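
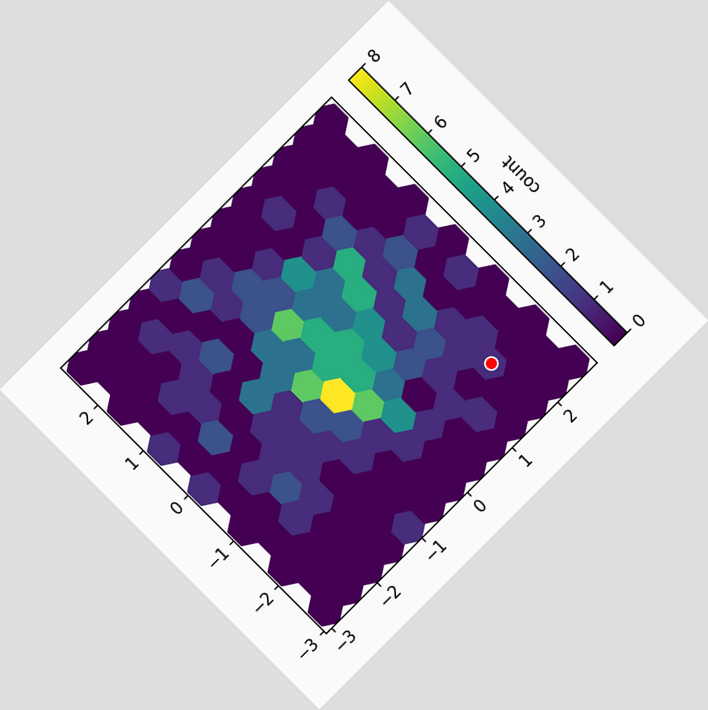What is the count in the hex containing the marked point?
The chart is tilted about 45° counter-clockwise. The marked hex reads 1 on the colorbar.

1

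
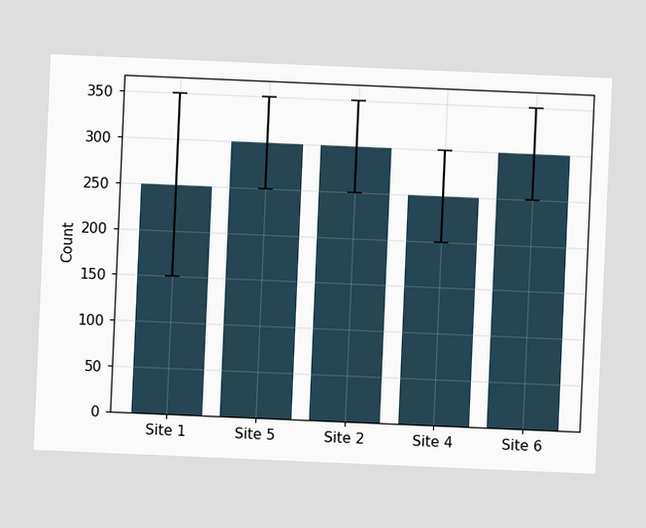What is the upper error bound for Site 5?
350

The chart is tilted about 2° clockwise. The Site 5 bar's upper whisker reaches 350.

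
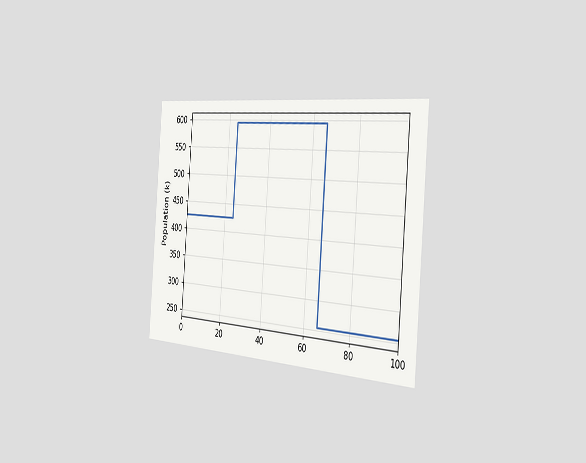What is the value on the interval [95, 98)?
255k

The chart is tilted about 4° clockwise and viewed slightly from the right. On [95, 98) the step sits at 255k.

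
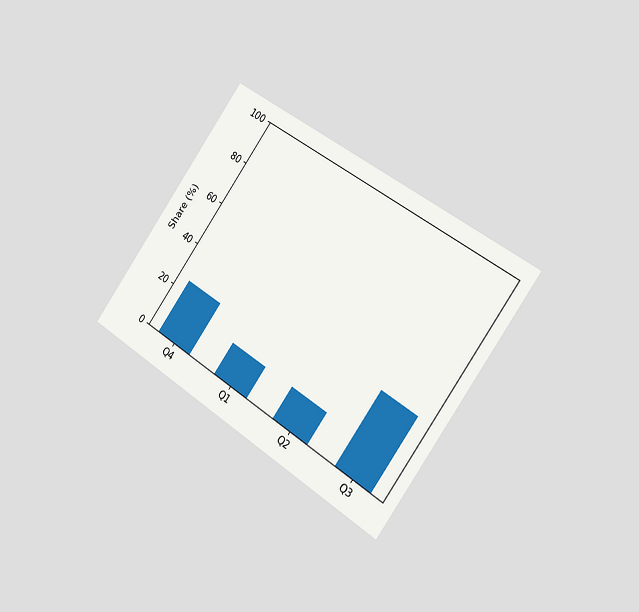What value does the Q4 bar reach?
25%

The chart is tilted about 35° clockwise and viewed slightly from the right. Reading along the chart's y-axis, the Q4 bar reaches 25%.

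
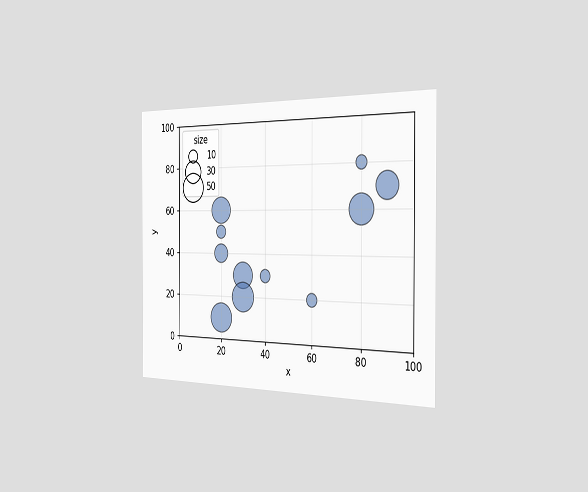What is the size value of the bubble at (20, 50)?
The chart is viewed slightly from the right. Matching the bubble at (20, 50) against the size legend gives 10.

10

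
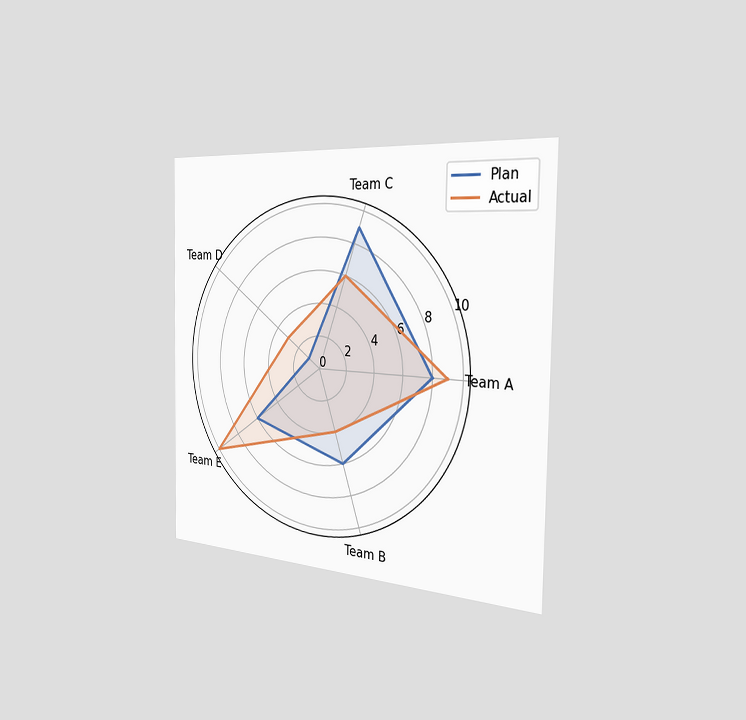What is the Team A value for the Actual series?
The chart is viewed slightly from the right. On the Team A axis, Actual reaches 9.

9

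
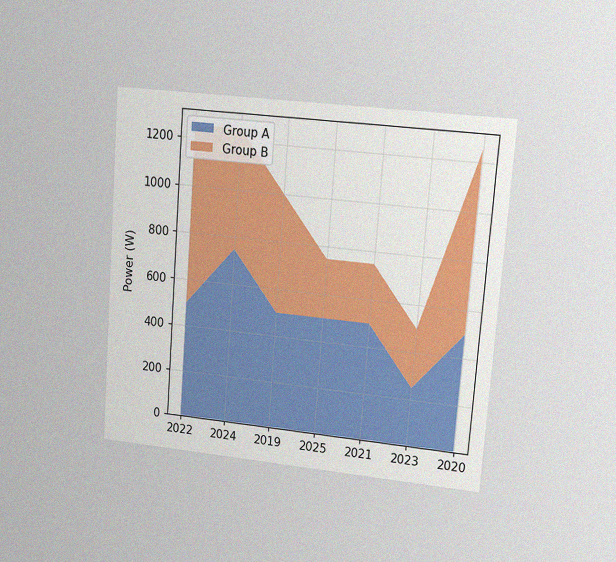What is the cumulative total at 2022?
The chart is tilted about 4° clockwise and viewed at a slight angle, with some photo noise. The stacked total at 2022 reaches 1250W.

1250W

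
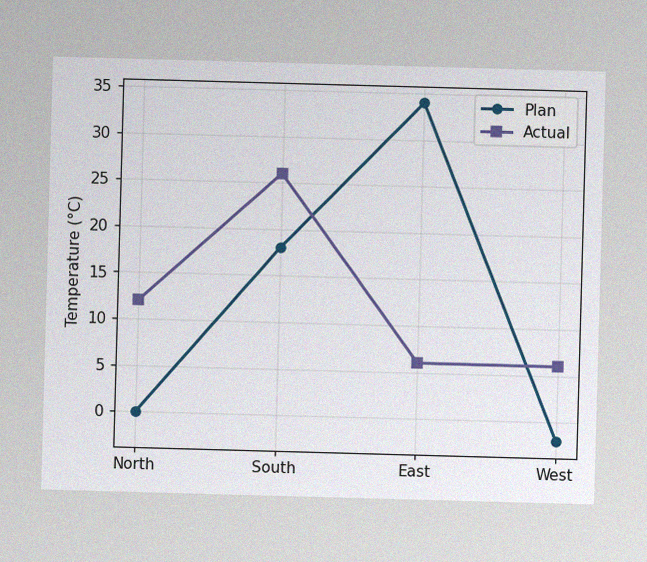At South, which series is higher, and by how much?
The image has some photo noise and uneven lighting. At South, Actual sits above the other line by 8°C.

Actual, by 8°C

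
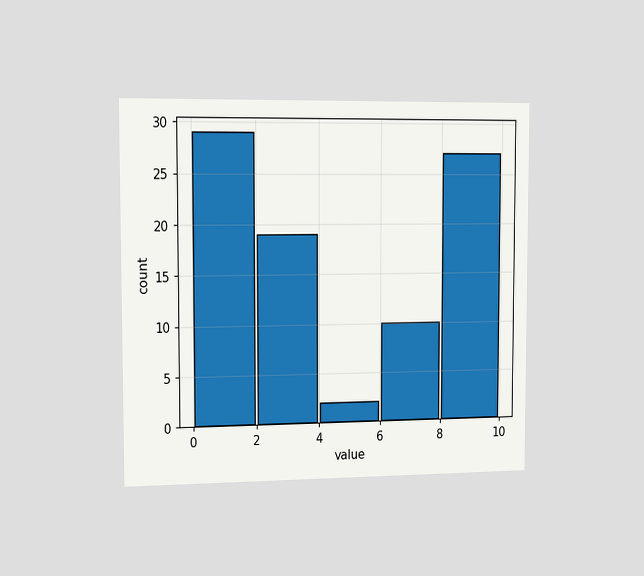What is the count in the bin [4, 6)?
2

The chart is viewed slightly from the left. The [4, 6) bin has height 2.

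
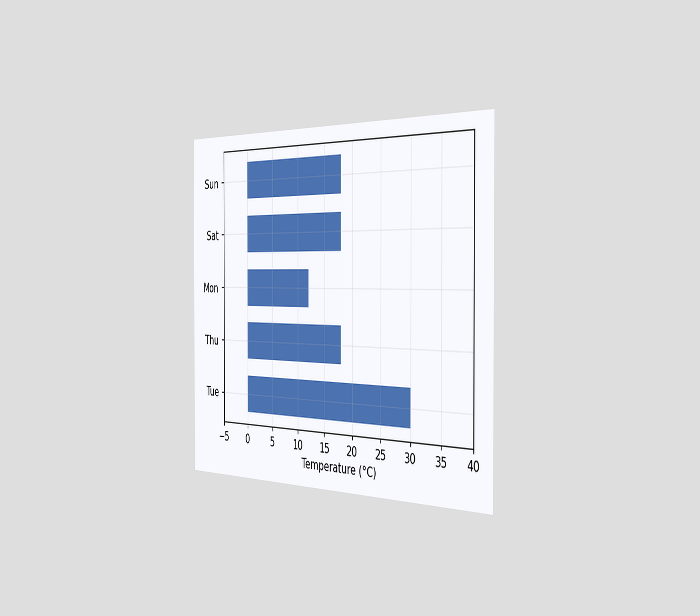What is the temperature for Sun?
The chart is viewed slightly from the right. Reading along the chart's x-axis, the Sun bar reaches 18°C.

18°C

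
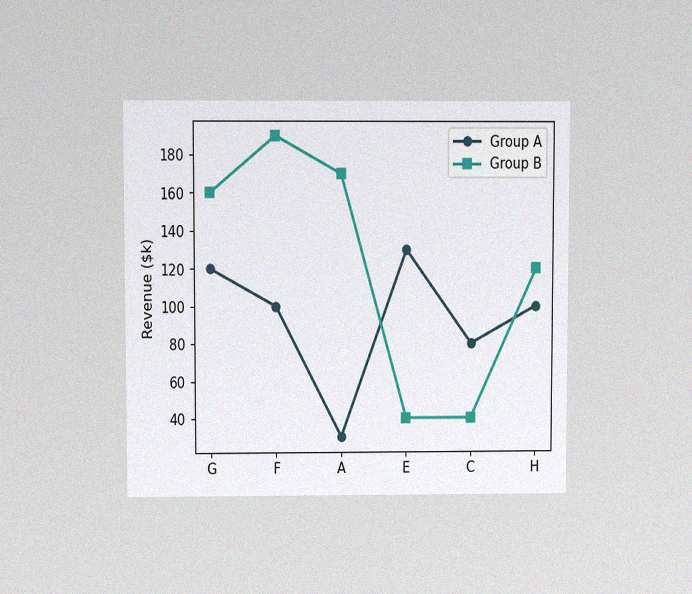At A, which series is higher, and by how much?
The chart is viewed at a slight angle, with some photo noise. At A, Group B sits above the other line by $140k.

Group B, by $140k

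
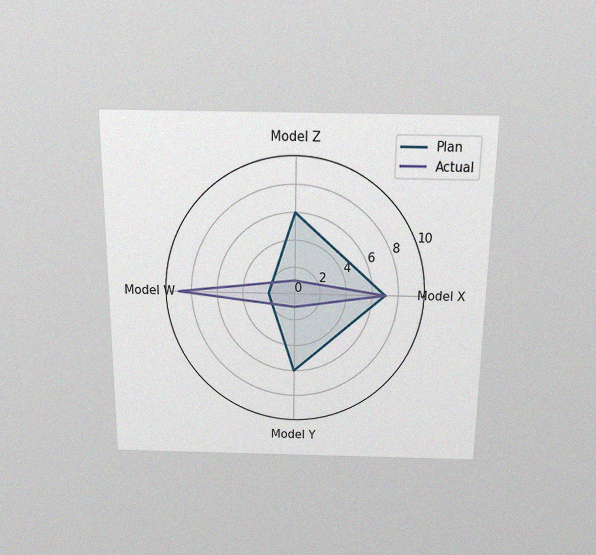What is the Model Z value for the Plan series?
The chart is viewed slightly from above, with some photo noise. On the Model Z axis, Plan reaches 6.

6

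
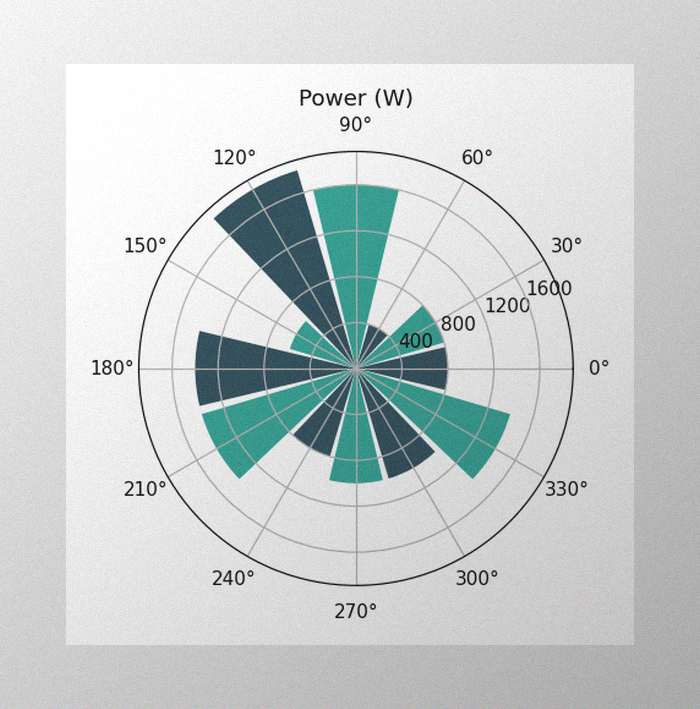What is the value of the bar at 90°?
1600W

The image has some photo noise and uneven lighting. The bar at 90° reaches 1600W on the radial axis.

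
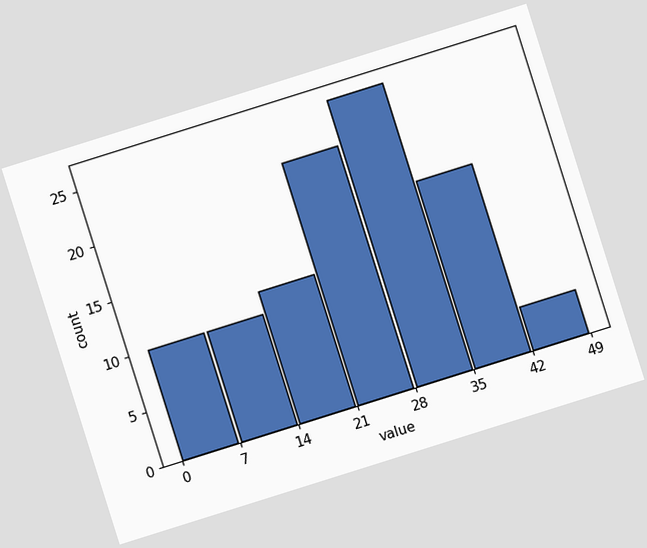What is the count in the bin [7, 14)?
10

The chart is tilted about 17° counter-clockwise. The [7, 14) bin has height 10.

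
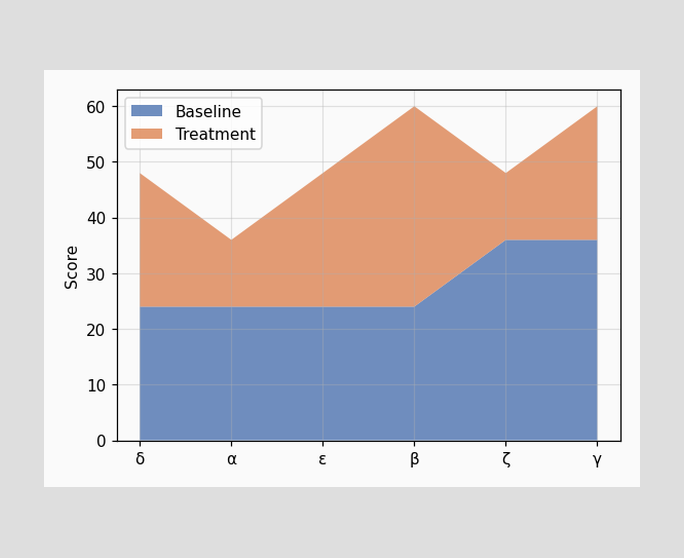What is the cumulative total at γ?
60

The stacked total at γ reaches 60.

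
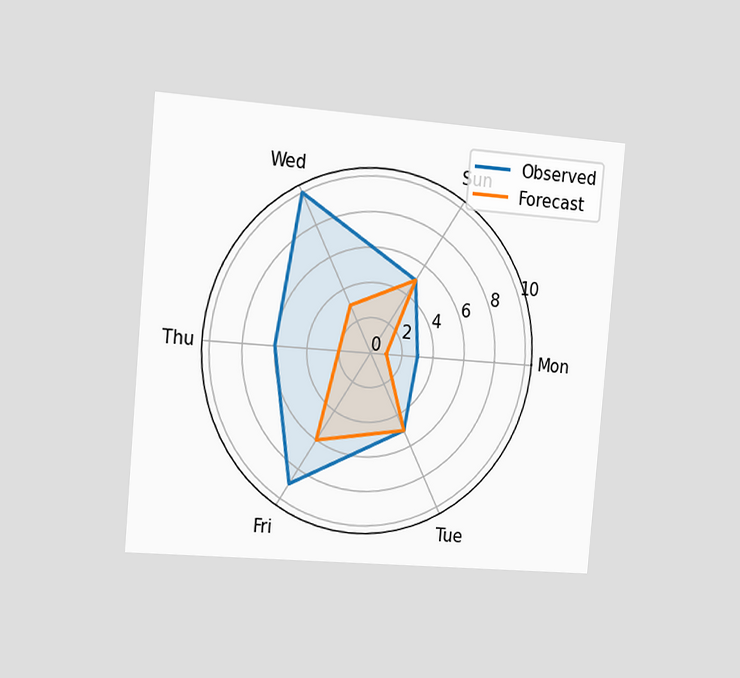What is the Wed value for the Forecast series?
3

The chart is tilted about 5° clockwise and viewed slightly from the left. On the Wed axis, Forecast reaches 3.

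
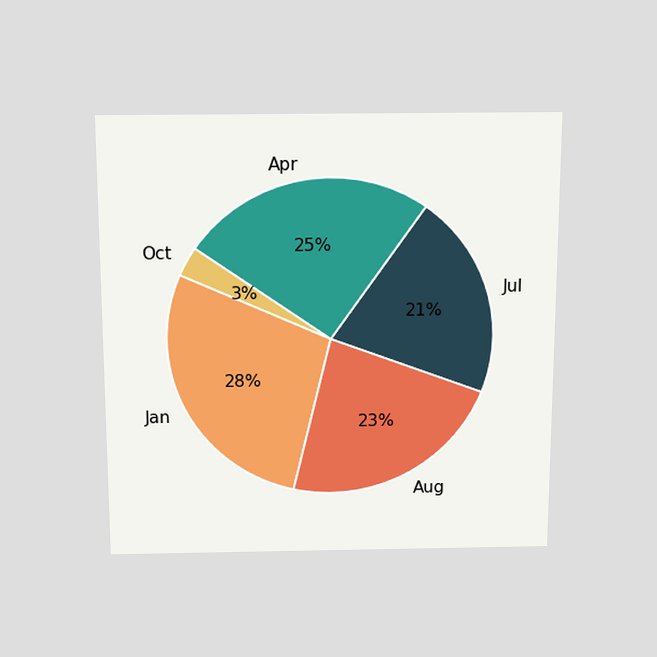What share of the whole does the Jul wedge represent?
The chart is viewed slightly from above. The Jul slice takes up 21% of the pie.

21%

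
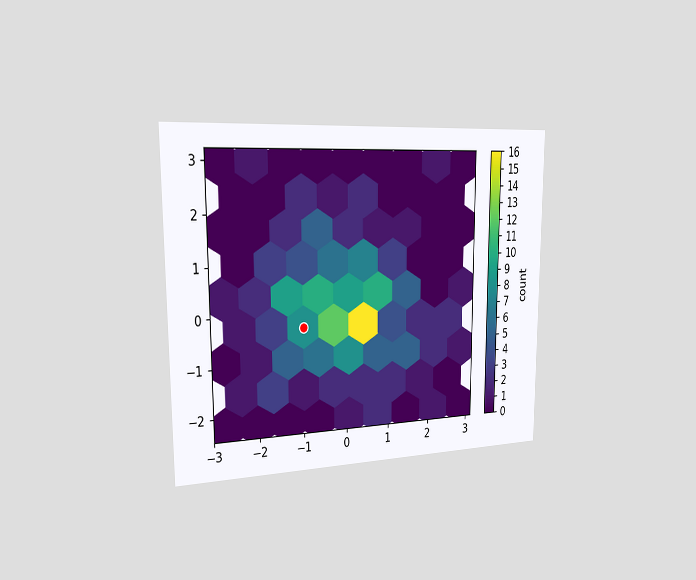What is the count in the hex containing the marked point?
8

The chart is viewed slightly from the left. The marked hex reads 8 on the colorbar.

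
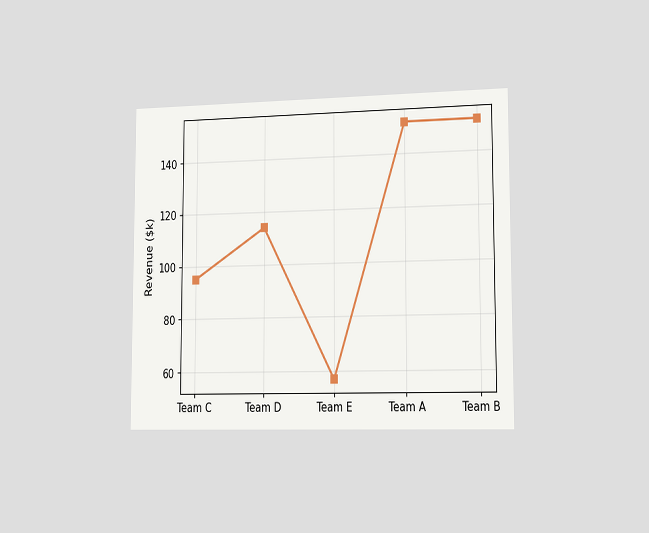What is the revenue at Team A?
$152k

The chart is viewed slightly from the right. At Team A, the line is at $152k.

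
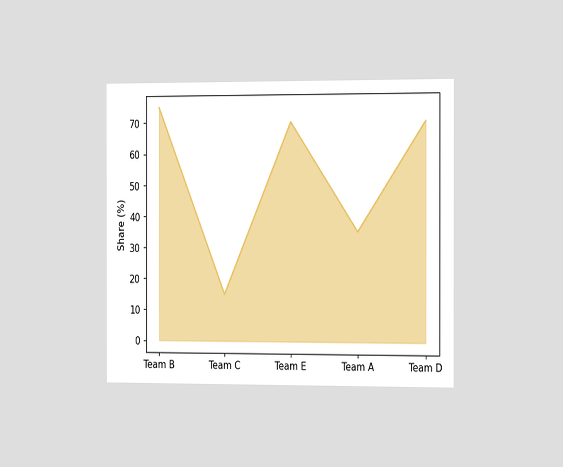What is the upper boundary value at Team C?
The chart is viewed slightly from the right. At Team C the upper boundary is at 15%.

15%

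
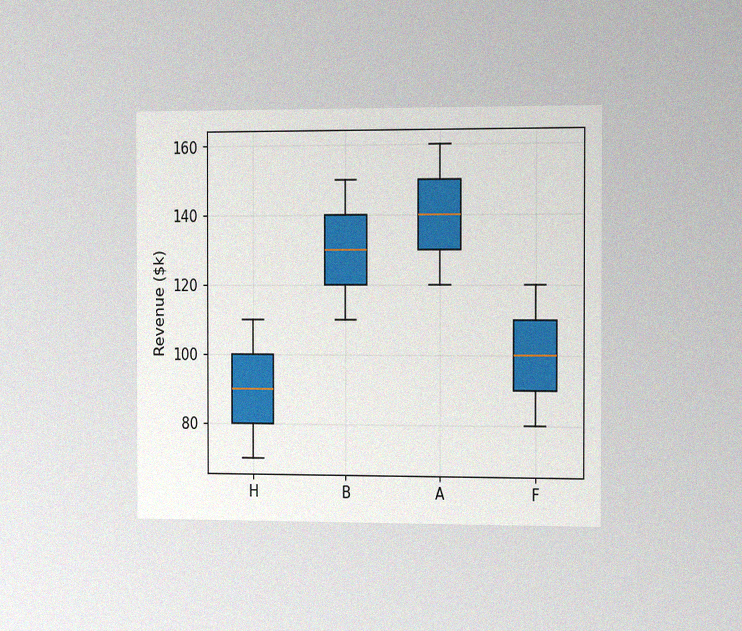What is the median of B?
$130k

The chart is viewed slightly from the right, with some photo noise. The median line in the B box sits at $130k.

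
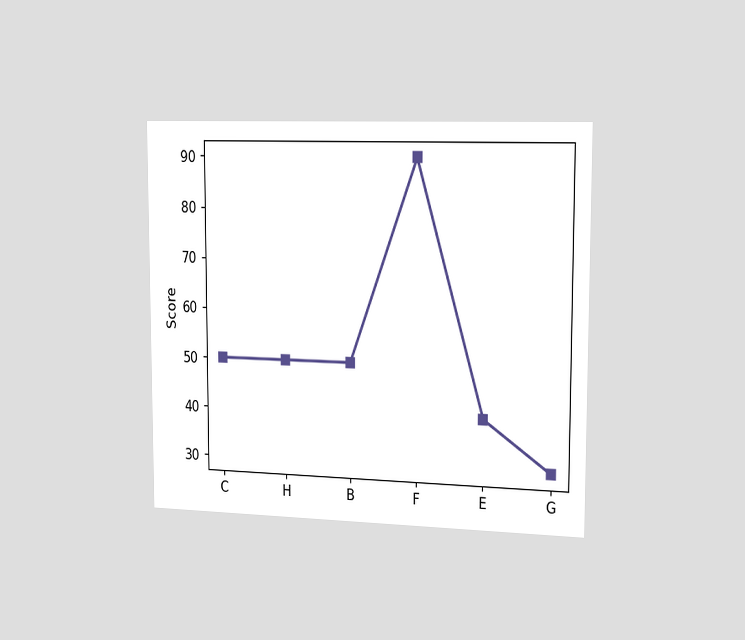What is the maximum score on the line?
The chart is viewed slightly from the right. The highest point is at F, and reading across to the y-axis gives 90.

90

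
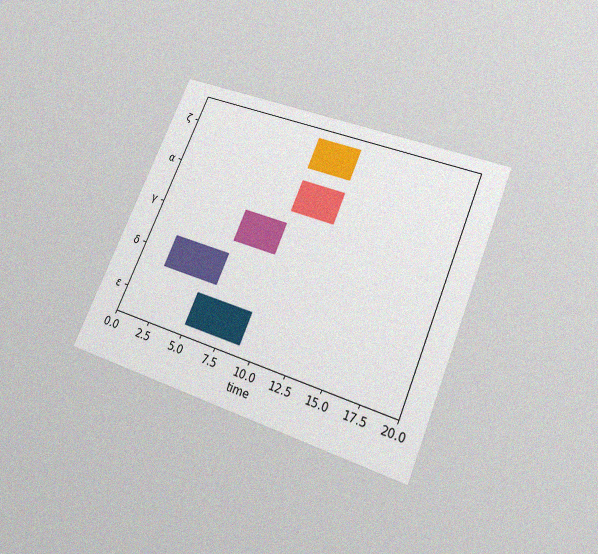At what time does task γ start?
6

The chart is tilted about 23° clockwise and viewed slightly from below, with some photo noise. The γ bar begins at t=6.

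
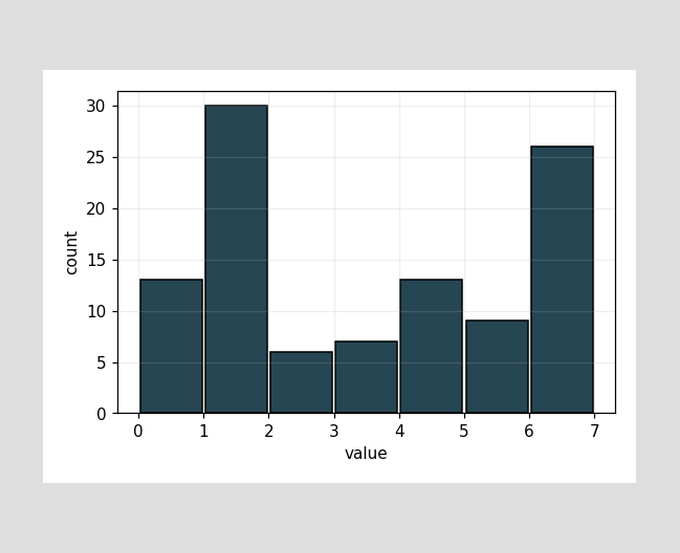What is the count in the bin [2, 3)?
6

The [2, 3) bin has height 6.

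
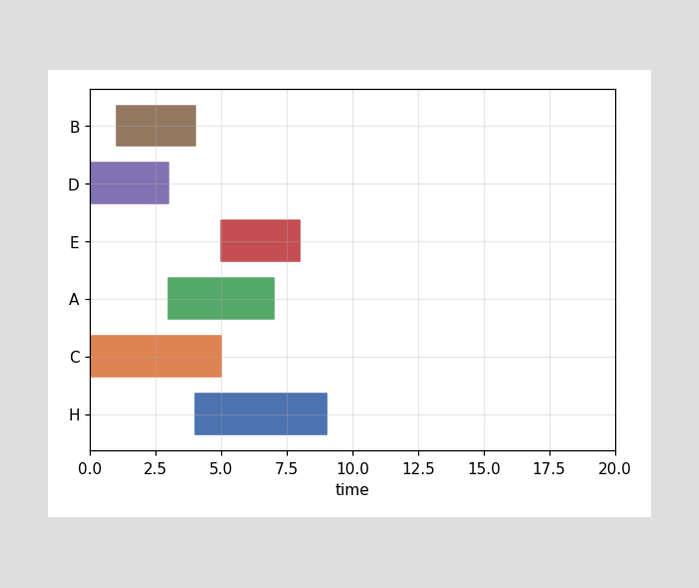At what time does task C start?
The C bar begins at t=0.

0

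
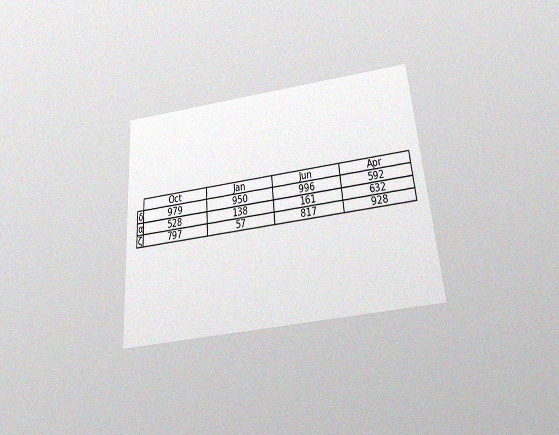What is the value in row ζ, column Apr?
The chart is tilted about 4° counter-clockwise and viewed slightly from below, with some photo noise. The (ζ, Apr) cell reads 928.

928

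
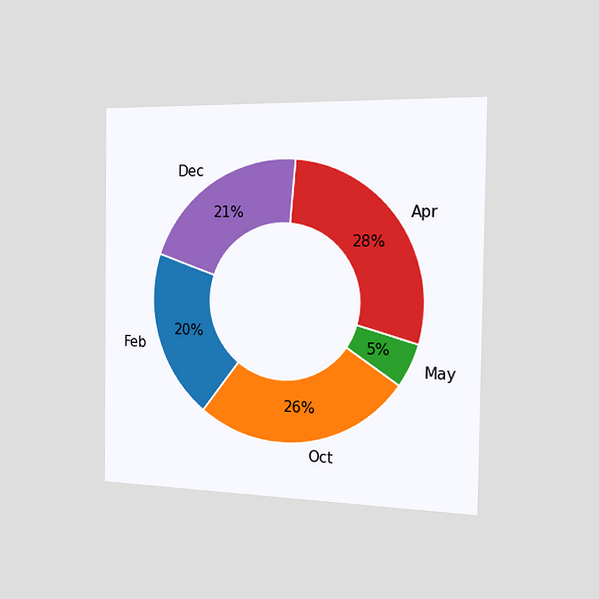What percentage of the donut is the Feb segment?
The chart is viewed slightly from the right. The Feb segment takes up 20% of the ring.

20%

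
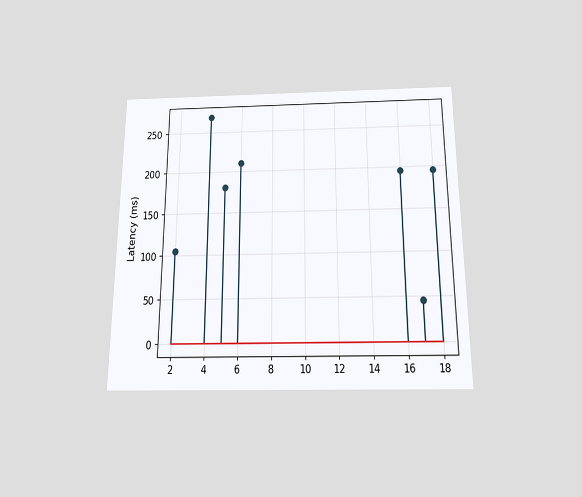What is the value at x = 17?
The chart is viewed slightly from below. The stem at x=17 reaches 45ms.

45ms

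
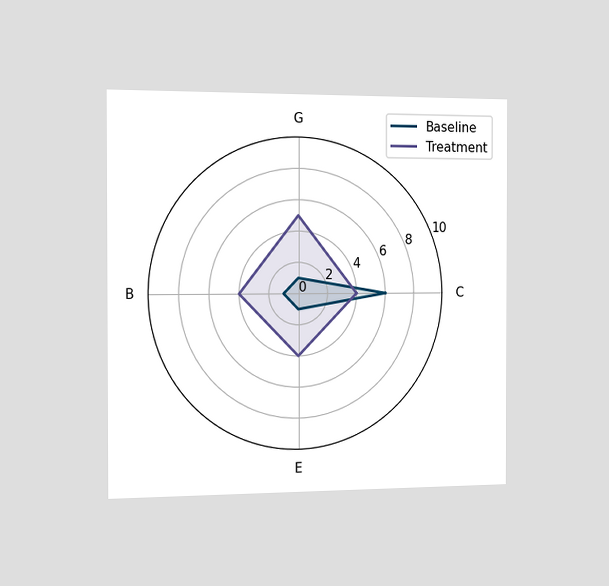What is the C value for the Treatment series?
The chart is viewed slightly from the left. On the C axis, Treatment reaches 4.

4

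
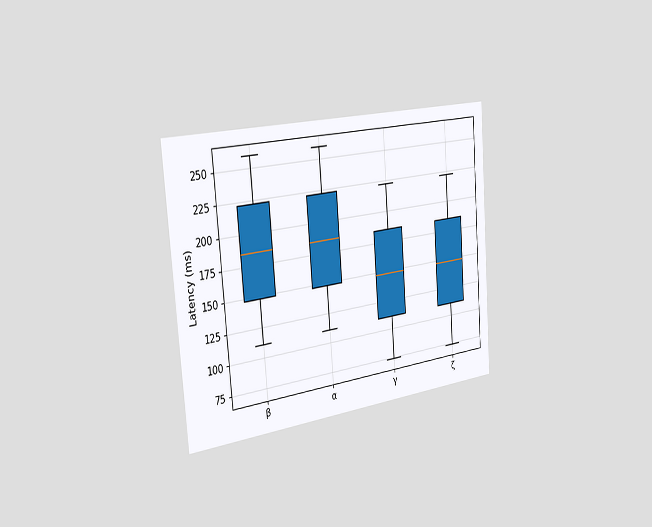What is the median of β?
185ms

The chart is tilted about 4° counter-clockwise and viewed slightly from the left. The median line in the β box sits at 185ms.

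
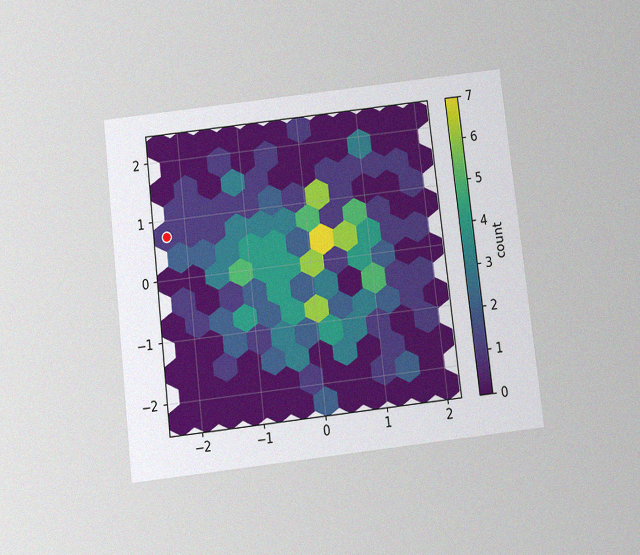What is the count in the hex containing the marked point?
The chart is tilted about 7° counter-clockwise and viewed slightly from below, with some photo noise. The marked hex reads 1 on the colorbar.

1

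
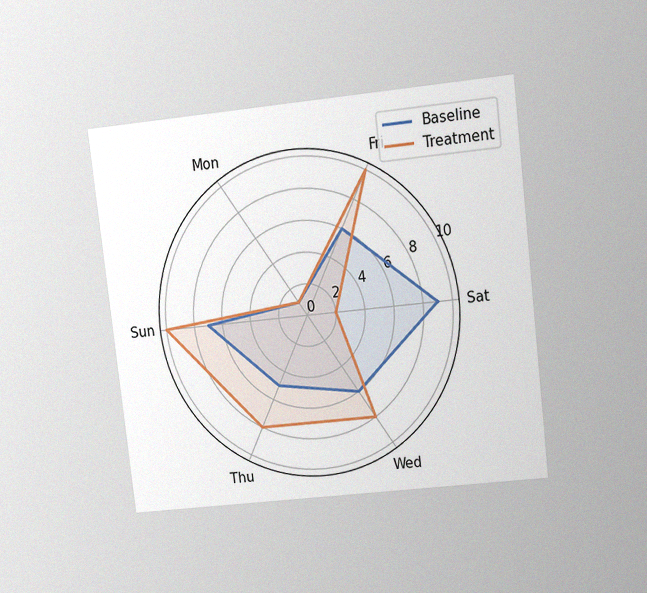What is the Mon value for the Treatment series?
The chart is tilted about 7° counter-clockwise and viewed at a slight angle, with some photo noise. On the Mon axis, Treatment reaches 1.

1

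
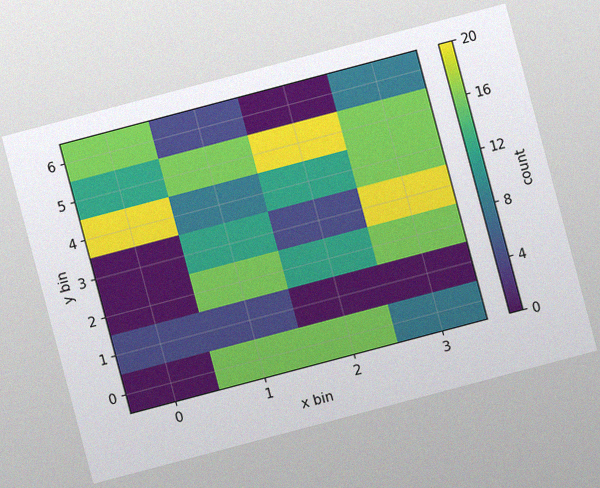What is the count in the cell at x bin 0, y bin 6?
16

The chart is tilted about 15° counter-clockwise, with some photo noise. Matching the cell (0, 6) against the colorbar gives 16.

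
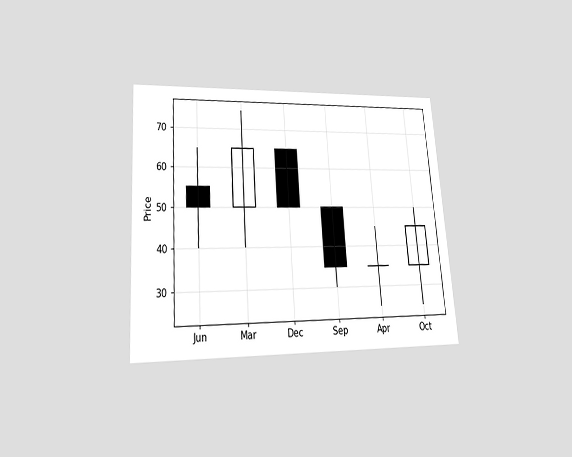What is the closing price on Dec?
50

The chart is tilted about 4° counter-clockwise and viewed at a slight angle. The Dec candle closes at 50.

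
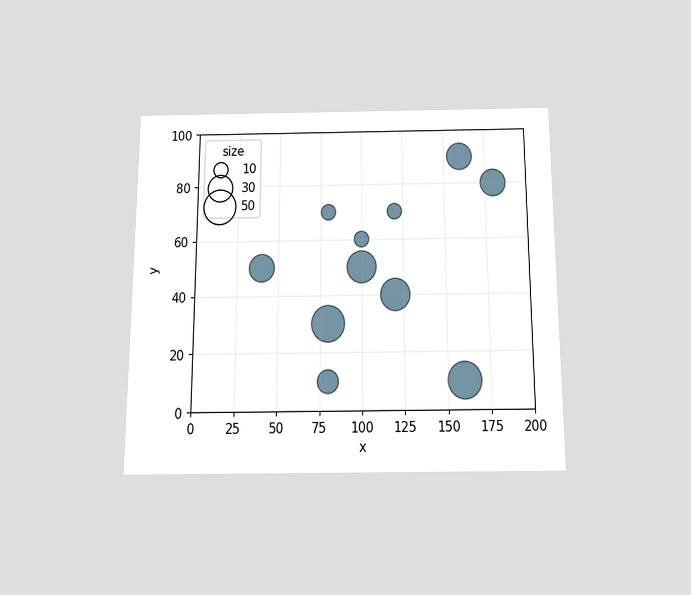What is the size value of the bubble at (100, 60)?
The chart is viewed slightly from below. Matching the bubble at (100, 60) against the size legend gives 10.

10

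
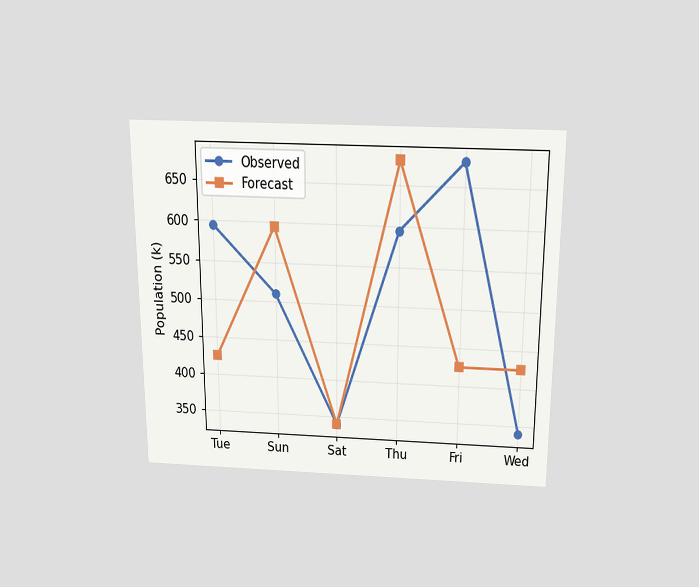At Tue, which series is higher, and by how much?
Observed, by 170k

The chart is viewed slightly from above. At Tue, Observed sits above the other line by 170k.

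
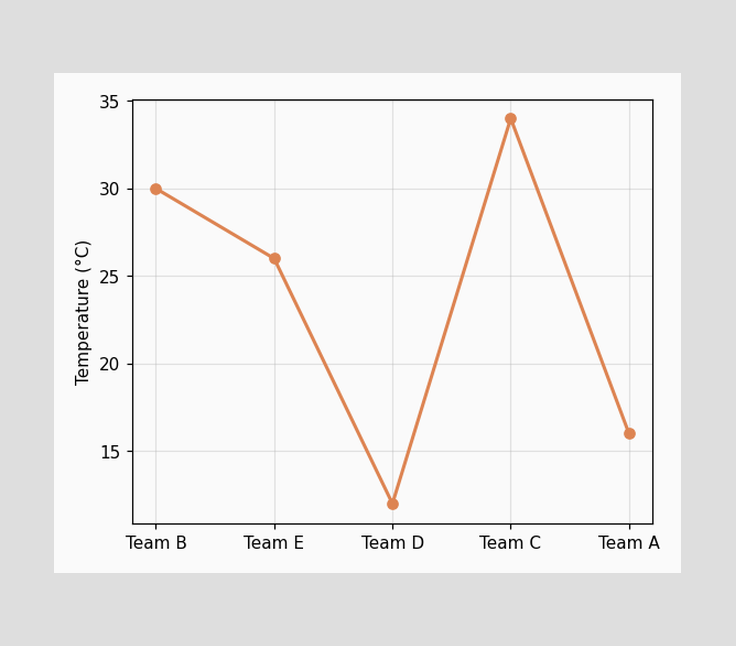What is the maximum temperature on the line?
34°C

The highest point is at Team C, and reading across to the y-axis gives 34°C.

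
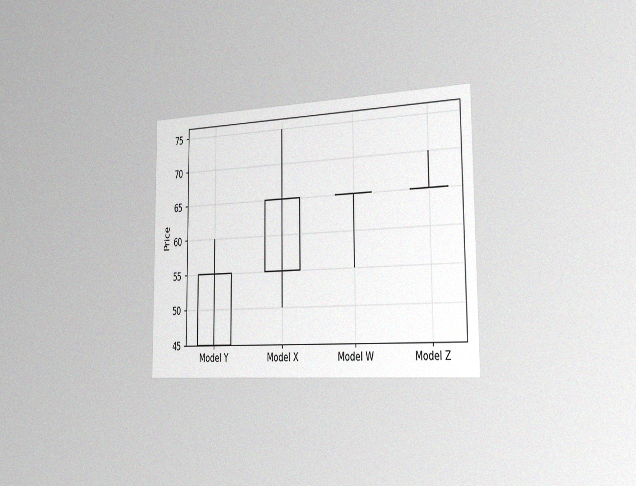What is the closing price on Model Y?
The chart is viewed slightly from the right, with some photo noise. The Model Y candle closes at 55.

55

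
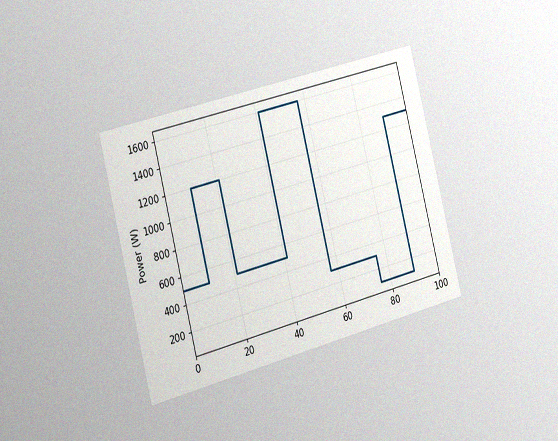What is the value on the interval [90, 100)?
The chart is tilted about 14° counter-clockwise and viewed slightly from the left, with some photo noise. On [90, 100) the step sits at 1300W.

1300W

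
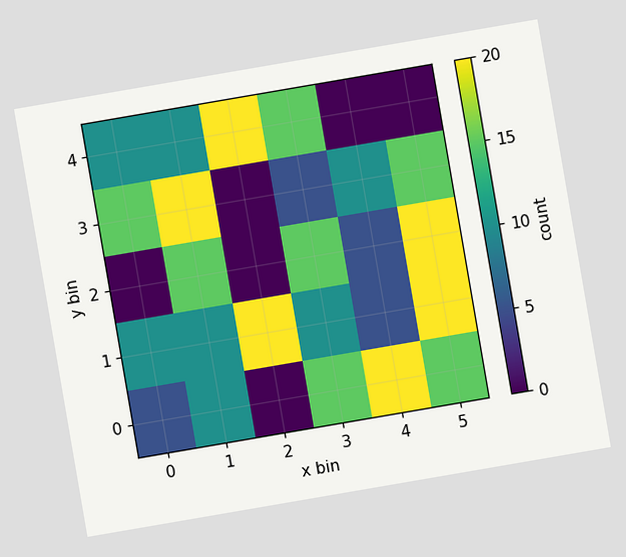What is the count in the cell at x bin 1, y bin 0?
10

The chart is tilted about 10° counter-clockwise. Matching the cell (1, 0) against the colorbar gives 10.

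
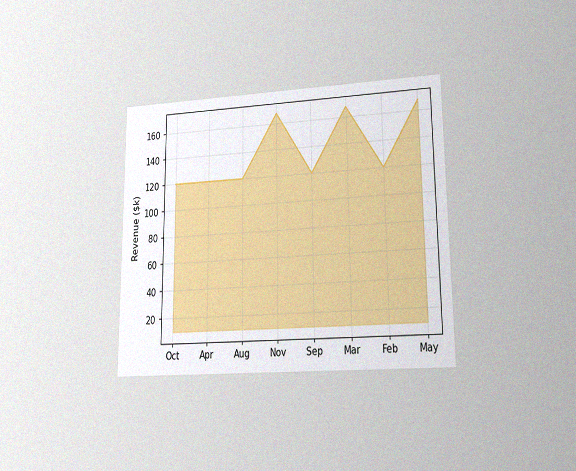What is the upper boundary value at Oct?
$120k

The chart is viewed at a slight angle, with some photo noise. At Oct the upper boundary is at $120k.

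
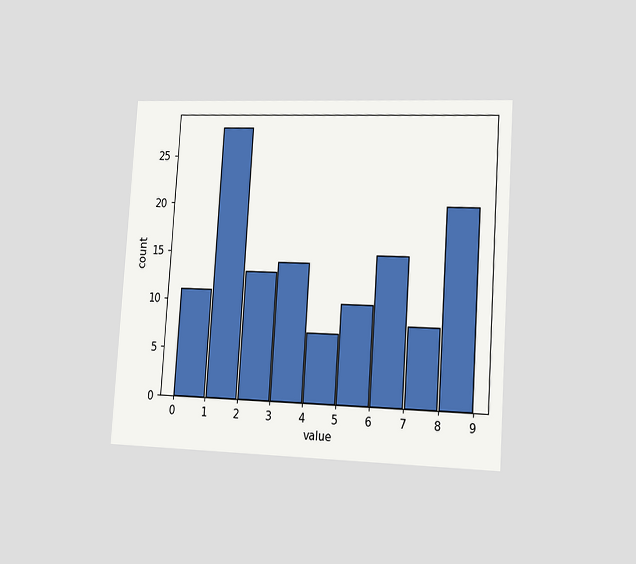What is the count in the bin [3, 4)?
The chart is tilted about 4° clockwise and viewed slightly from the right. The [3, 4) bin has height 14.

14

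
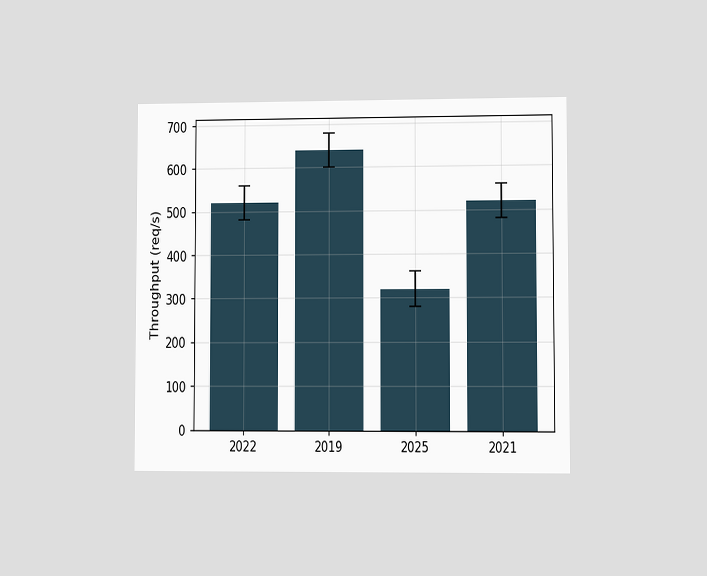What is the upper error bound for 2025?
360req/s

The chart is viewed at a slight angle. The 2025 bar's upper whisker reaches 360req/s.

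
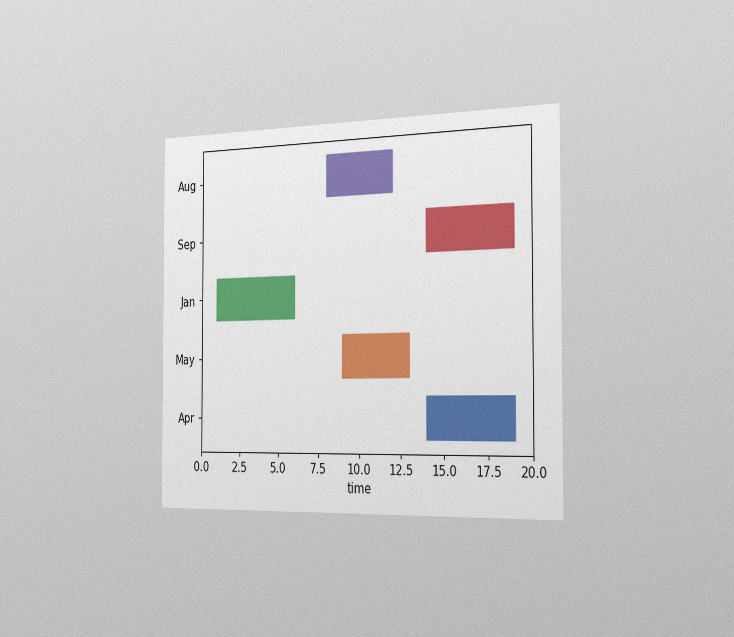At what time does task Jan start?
The chart is viewed slightly from the right, with some photo noise. The Jan bar begins at t=1.

1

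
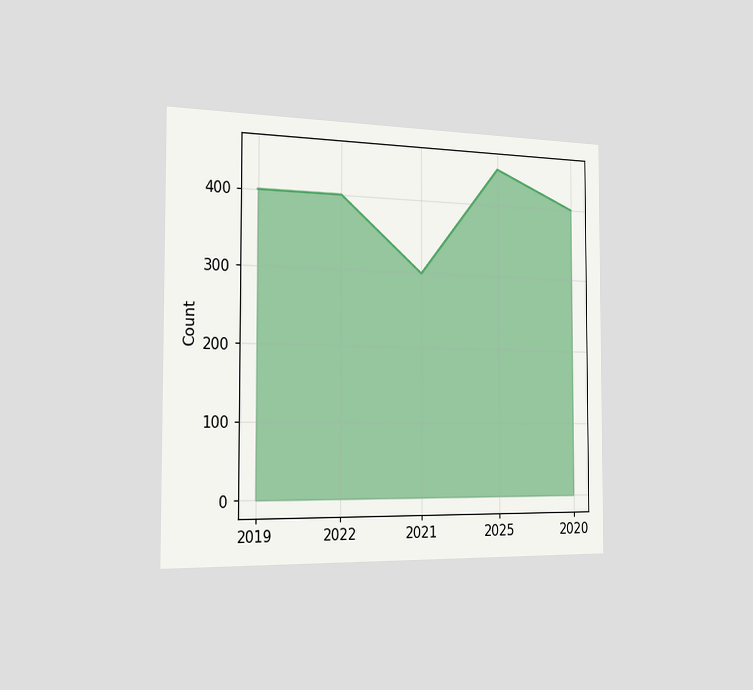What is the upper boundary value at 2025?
450

The chart is viewed slightly from the left. At 2025 the upper boundary is at 450.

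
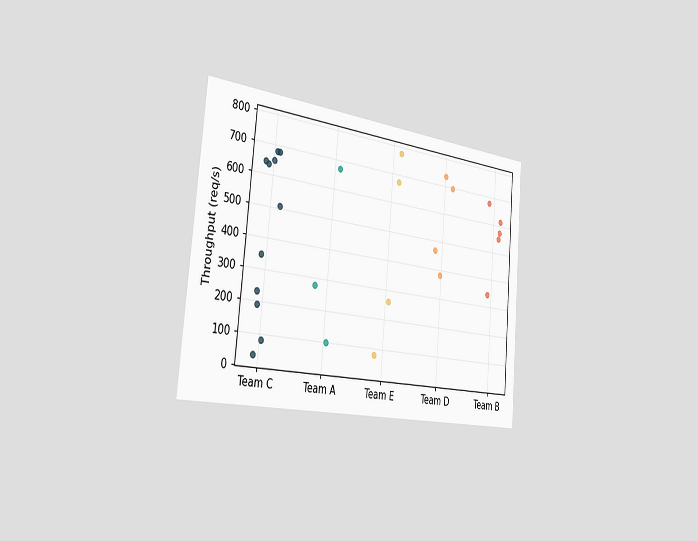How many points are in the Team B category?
The chart is tilted about 5° clockwise and viewed slightly from the left. Counting the markers in the Team B column gives 5.

5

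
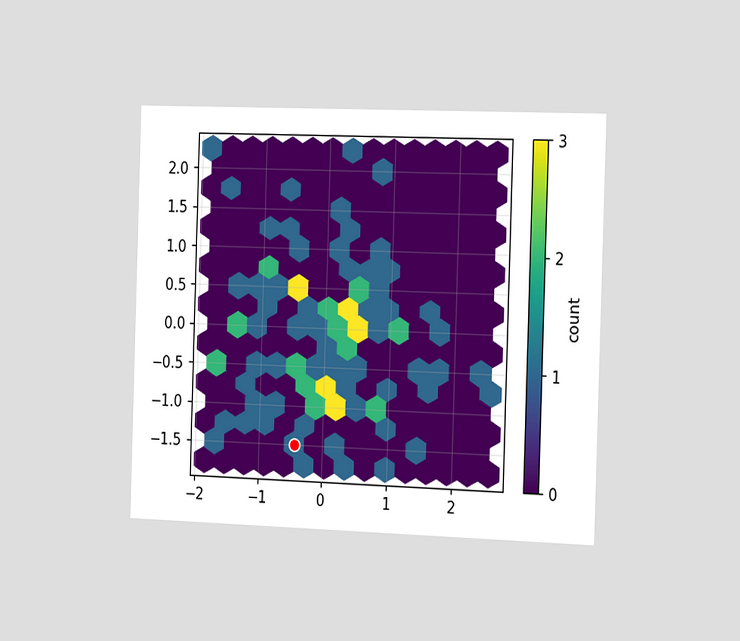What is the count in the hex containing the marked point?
The chart is viewed slightly from the right. The marked hex reads 1 on the colorbar.

1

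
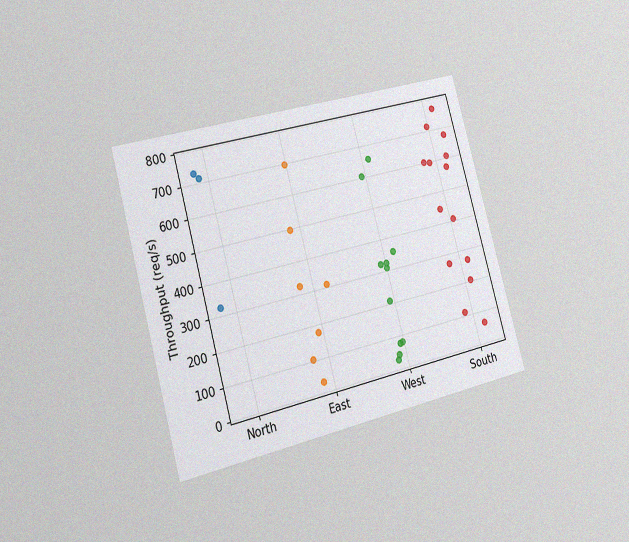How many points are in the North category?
The chart is tilted about 15° counter-clockwise and viewed slightly from the left, with some photo noise. Counting the markers in the North column gives 3.

3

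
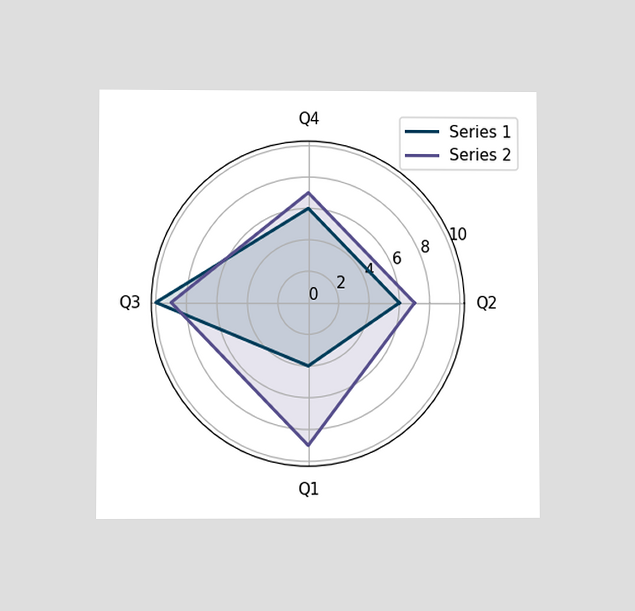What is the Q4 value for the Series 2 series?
The chart is viewed at a slight angle. On the Q4 axis, Series 2 reaches 7.

7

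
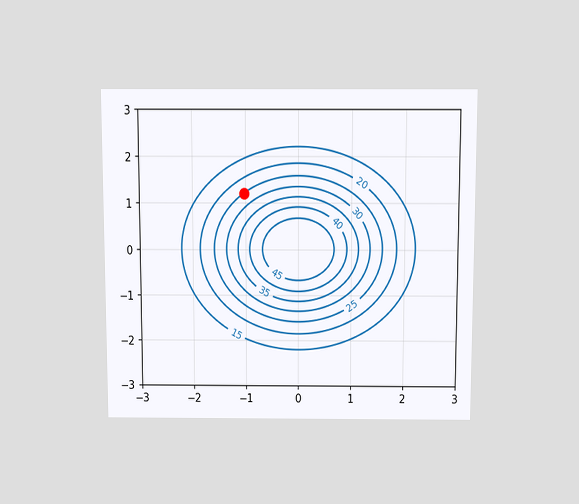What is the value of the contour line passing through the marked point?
25

The chart is viewed slightly from above. The marked point sits on the contour labelled 25.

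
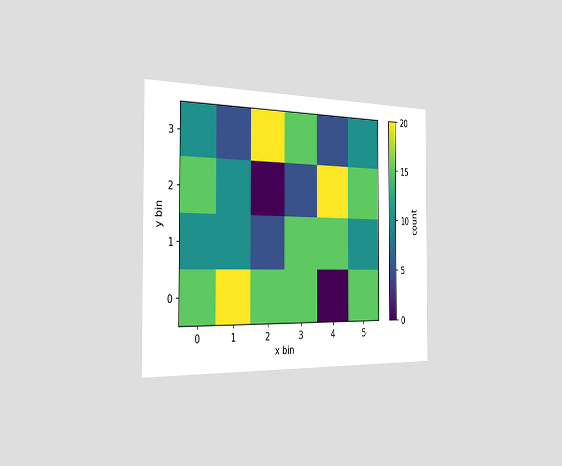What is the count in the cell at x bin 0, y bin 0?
The chart is viewed slightly from the left. Matching the cell (0, 0) against the colorbar gives 15.

15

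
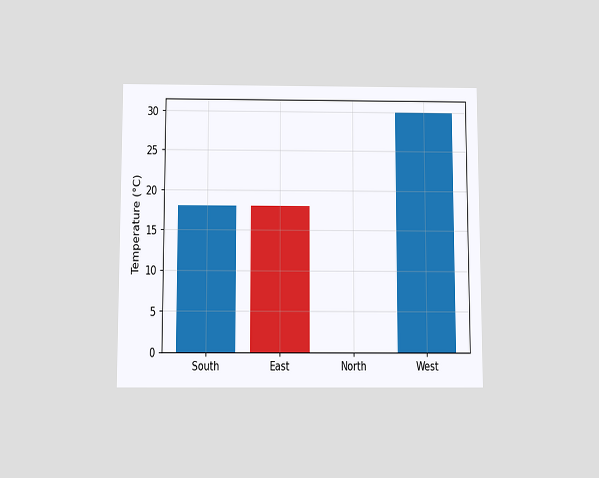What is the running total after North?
0°C

The chart is viewed slightly from below. After North the running total reaches 0°C.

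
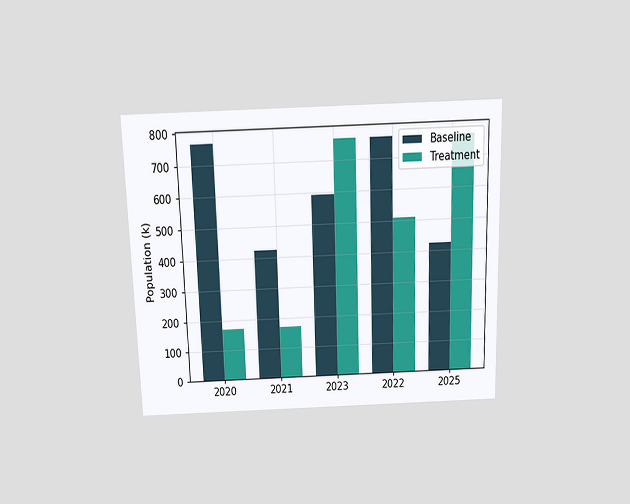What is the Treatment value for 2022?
510k

The chart is viewed slightly from above. The Treatment bar at 2022 reaches 510k on the y-axis.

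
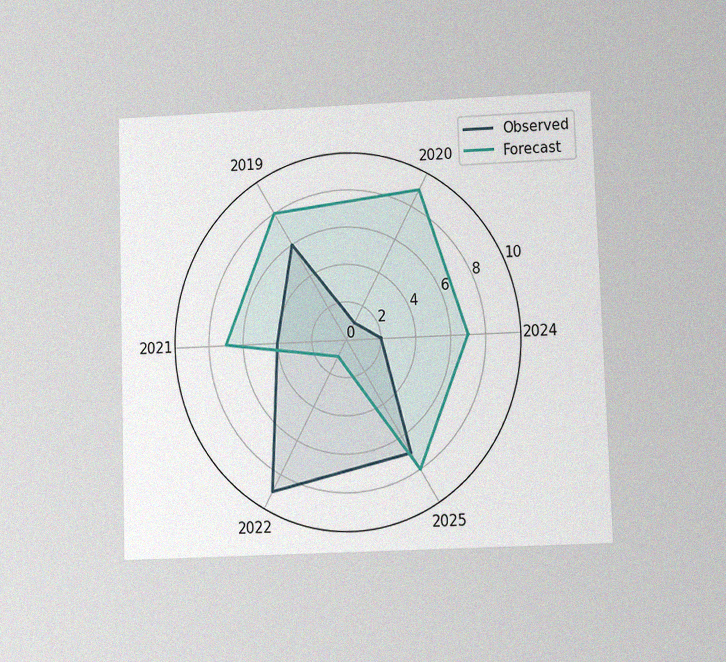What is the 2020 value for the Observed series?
The chart is viewed at a slight angle, with some photo noise. On the 2020 axis, Observed reaches 1.

1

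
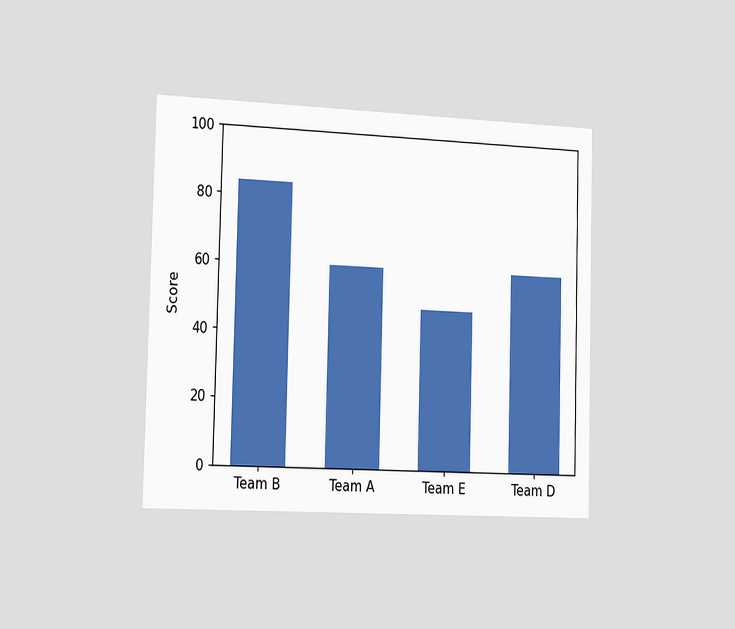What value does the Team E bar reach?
48

The chart is viewed slightly from the left. Reading along the chart's y-axis, the Team E bar reaches 48.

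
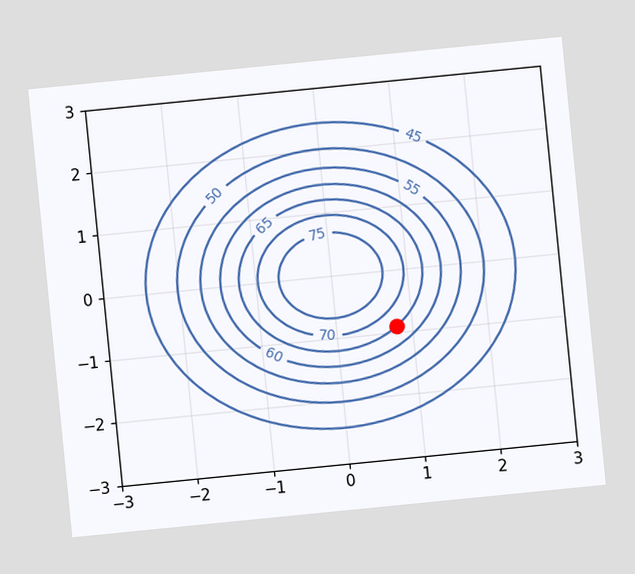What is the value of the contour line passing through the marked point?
The chart is tilted about 6° counter-clockwise. The marked point sits on the contour labelled 65.

65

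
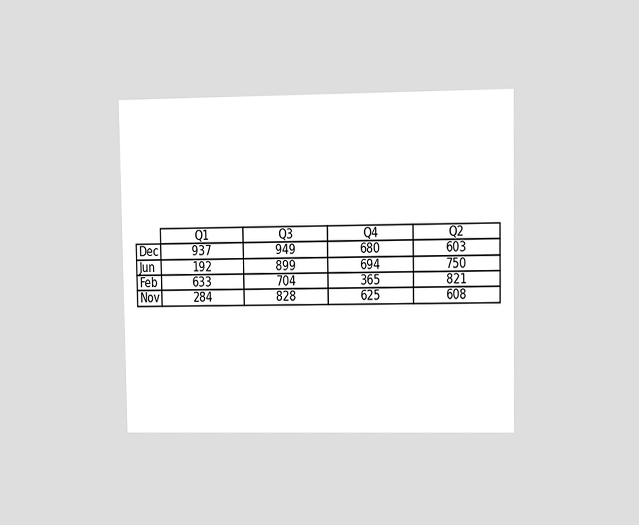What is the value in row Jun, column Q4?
694

The chart is viewed at a slight angle. The (Jun, Q4) cell reads 694.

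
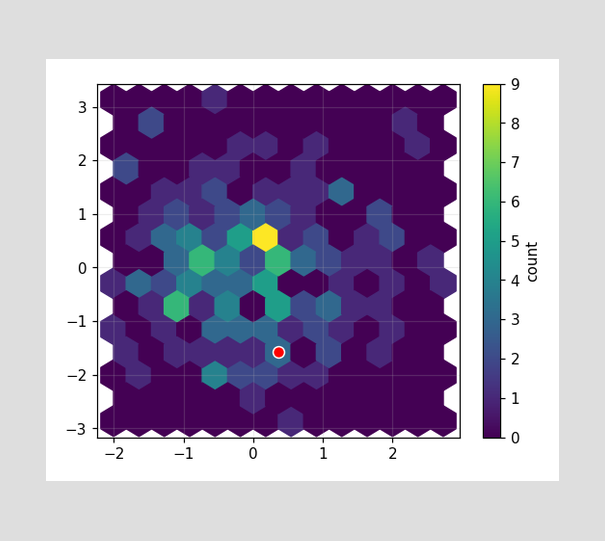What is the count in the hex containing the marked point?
The marked hex reads 3 on the colorbar.

3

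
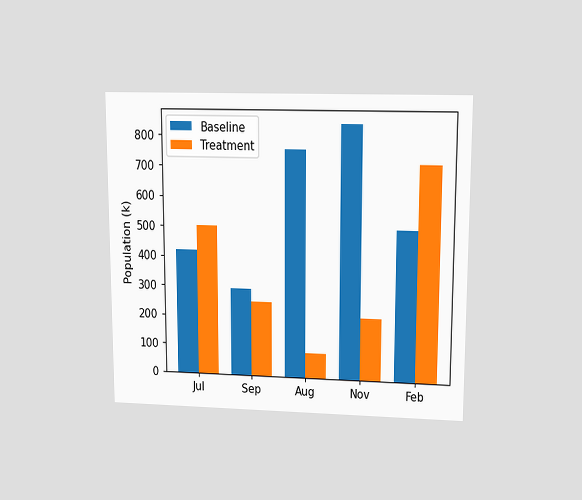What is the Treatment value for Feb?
The chart is viewed at a slight angle. The Treatment bar at Feb reaches 714k on the y-axis.

714k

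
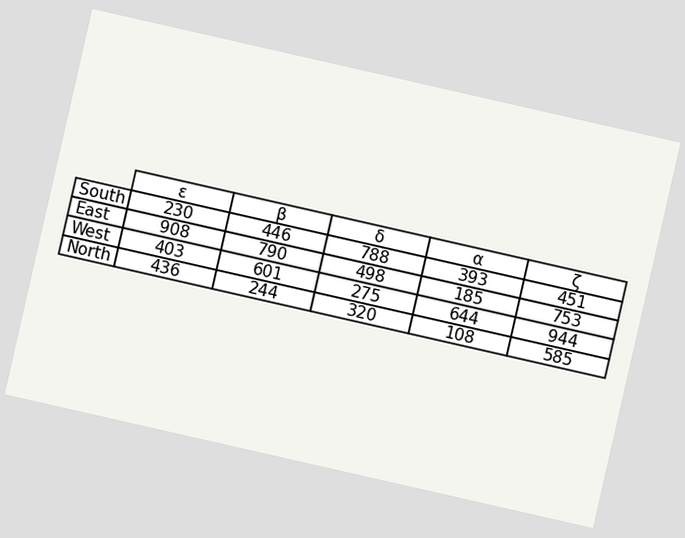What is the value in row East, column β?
790

The chart is tilted about 13° clockwise. The (East, β) cell reads 790.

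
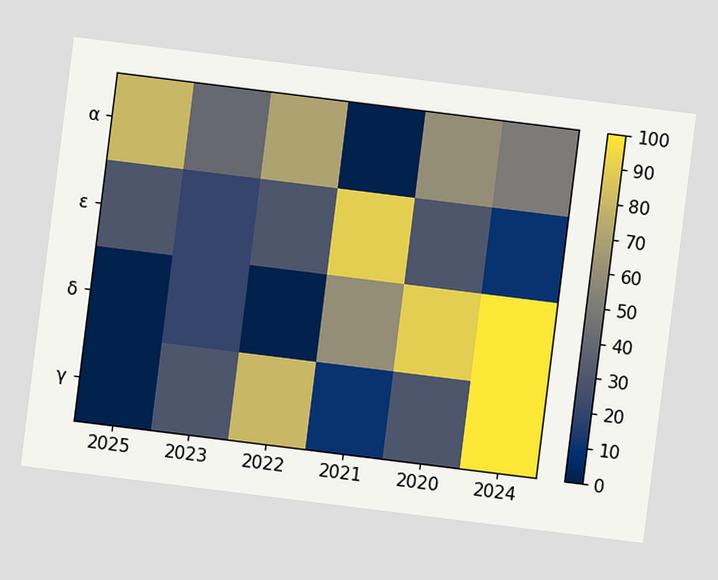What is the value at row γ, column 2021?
The chart is tilted about 7° clockwise. Matching cell (γ, 2021) against the colorbar gives 10.

10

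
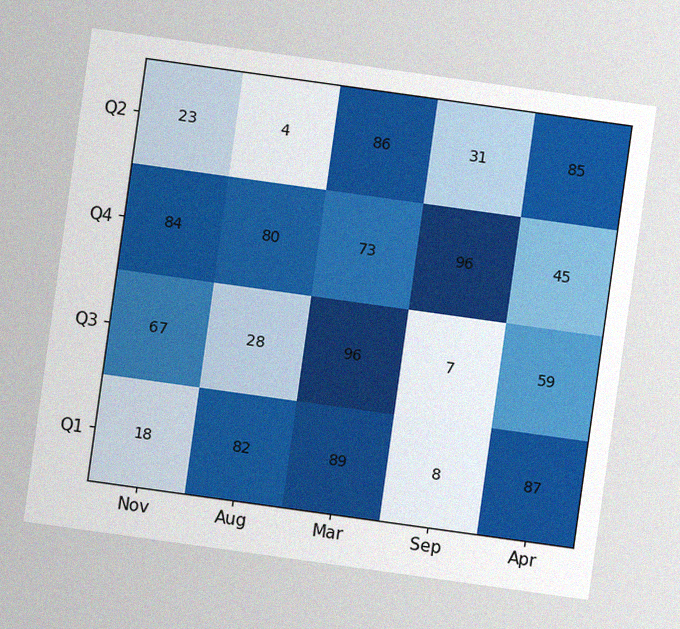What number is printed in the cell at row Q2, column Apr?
The chart is tilted about 8° clockwise, with some photo noise. The (Q2, Apr) cell reads 85.

85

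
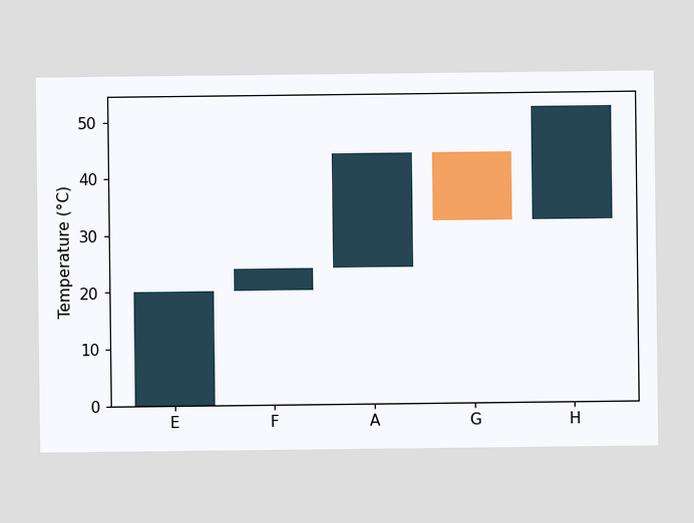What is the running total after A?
44°C

After A the running total reaches 44°C.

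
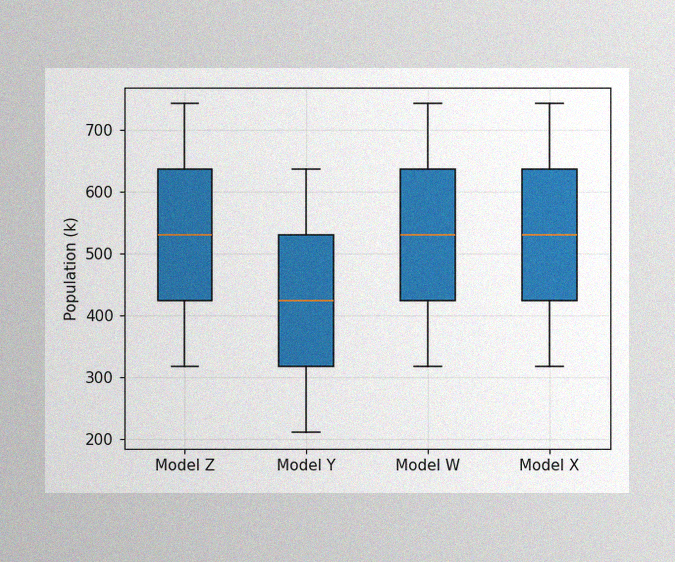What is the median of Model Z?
The image has some photo noise and uneven lighting. The median line in the Model Z box sits at 530k.

530k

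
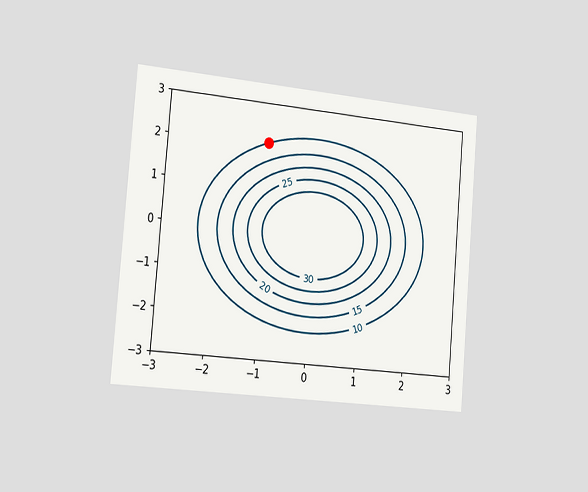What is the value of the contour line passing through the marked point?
The chart is tilted about 5° clockwise and viewed slightly from the left. The marked point sits on the contour labelled 10.

10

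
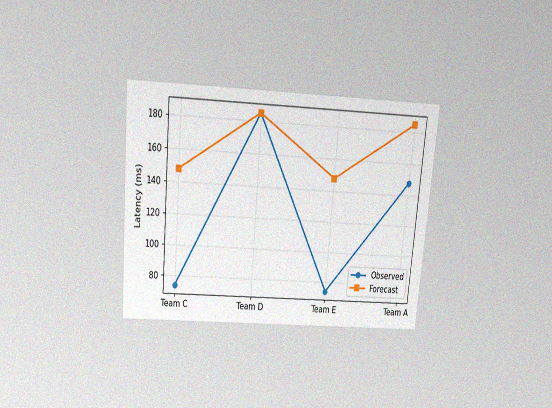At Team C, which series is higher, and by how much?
Forecast, by 74ms

The chart is tilted about 5° clockwise and viewed slightly from above, with some photo noise. At Team C, Forecast sits above the other line by 74ms.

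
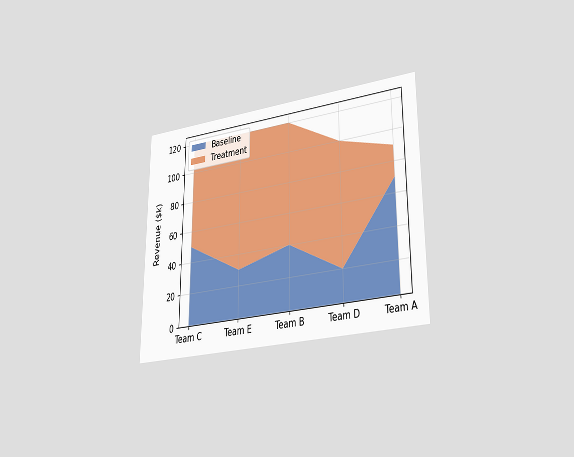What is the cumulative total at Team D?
The chart is viewed at a slight angle. The stacked total at Team D reaches $100k.

$100k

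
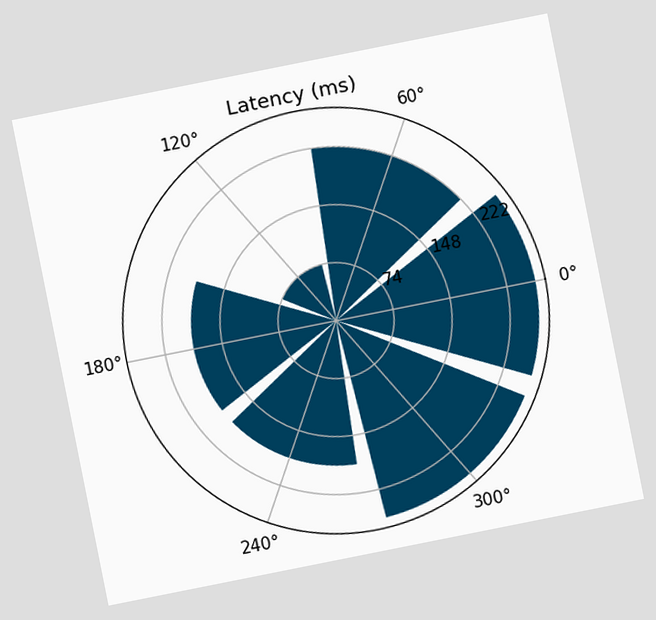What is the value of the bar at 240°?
The chart is tilted about 11° counter-clockwise. The bar at 240° reaches 185ms on the radial axis.

185ms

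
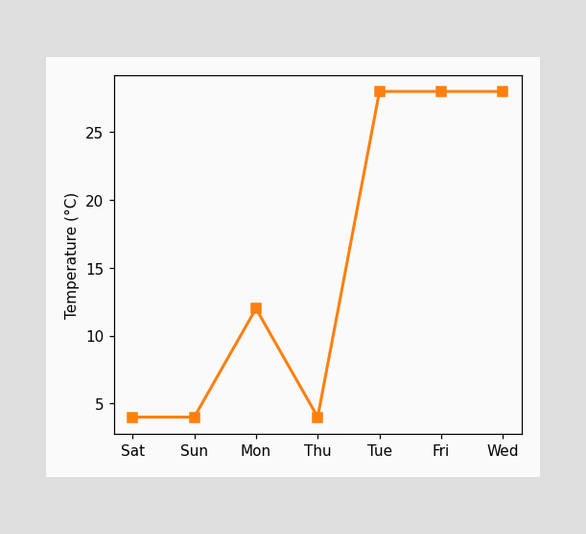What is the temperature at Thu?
4°C

At Thu, the line is at 4°C.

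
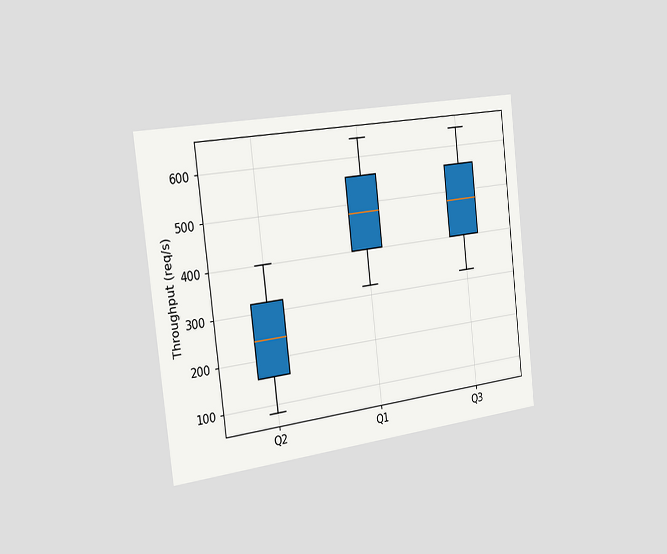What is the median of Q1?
The chart is tilted about 7° counter-clockwise and viewed slightly from the left. The median line in the Q1 box sits at 480req/s.

480req/s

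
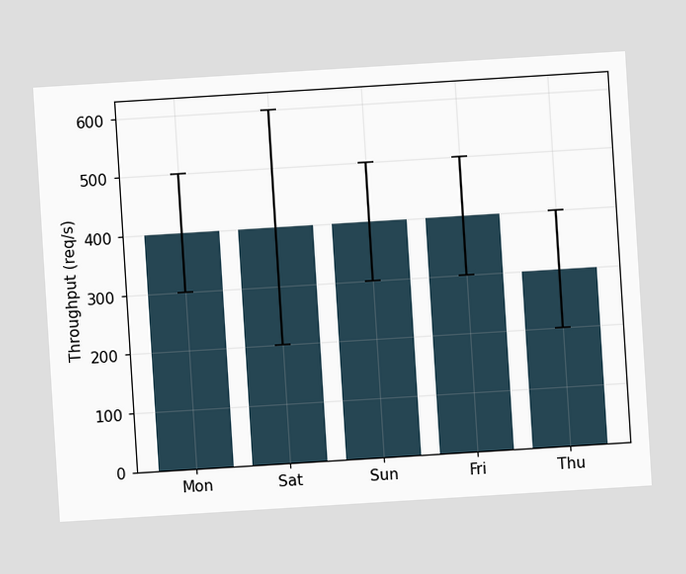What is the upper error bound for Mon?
The chart is tilted about 4° counter-clockwise. The Mon bar's upper whisker reaches 500req/s.

500req/s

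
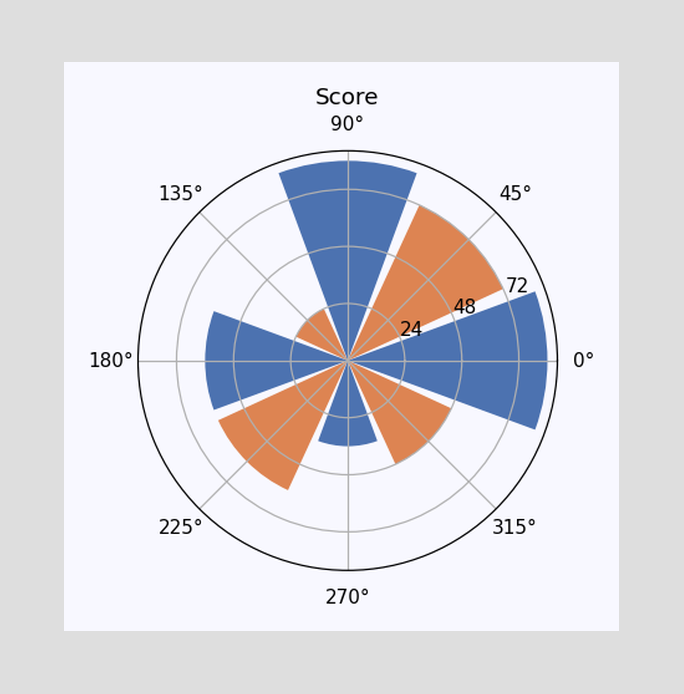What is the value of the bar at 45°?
The bar at 45° reaches 72 on the radial axis.

72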